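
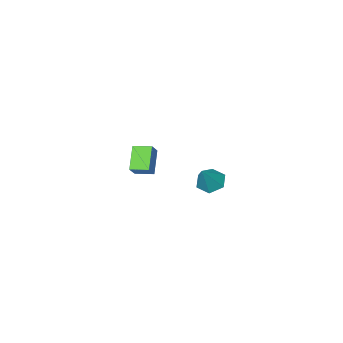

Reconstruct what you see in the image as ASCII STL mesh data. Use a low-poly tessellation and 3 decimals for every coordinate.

solid 
facet normal -0.581 -0.370 -0.725
outer loop
vertex 0.121 -4.132 -1.061
vertex -0.562 -3.319 -0.928
vertex 0.924 -3.282 -2.138
endloop
endfacet
facet normal 0.638 -0.760 -0.124
outer loop
vertex 1.522 -2.901 -1.392
vertex 0.121 -4.132 -1.061
vertex 0.924 -3.282 -2.138
endloop
endfacet
facet normal -0.581 -0.370 -0.725
outer loop
vertex 0.924 -3.282 -2.138
vertex -0.562 -3.319 -0.928
vertex 0.241 -2.469 -2.006
endloop
endfacet
facet normal 0.505 0.534 -0.678
outer loop
vertex 0.241 -2.469 -2.006
vertex 1.522 -2.901 -1.392
vertex 0.924 -3.282 -2.138
endloop
endfacet
facet normal -0.505 -0.535 0.678
outer loop
vertex 0.121 -4.132 -1.061
vertex 0.036 -2.938 -0.182
vertex -0.562 -3.319 -0.928
endloop
endfacet
facet normal 0.638 -0.760 -0.124
outer loop
vertex 0.719 -3.751 -0.314
vertex 0.121 -4.132 -1.061
vertex 1.522 -2.901 -1.392
endloop
endfacet
facet normal -0.505 -0.535 0.677
outer loop
vertex 0.719 -3.751 -0.314
vertex 0.036 -2.938 -0.182
vertex 0.121 -4.132 -1.061
endloop
endfacet
facet normal -0.638 0.760 0.124
outer loop
vertex -0.562 -3.319 -0.928
vertex 0.036 -2.938 -0.182
vertex 0.241 -2.469 -2.006
endloop
endfacet
facet normal 0.505 0.535 -0.677
outer loop
vertex 0.839 -2.088 -1.259
vertex 1.522 -2.901 -1.392
vertex 0.241 -2.469 -2.006
endloop
endfacet
facet normal -0.638 0.760 0.124
outer loop
vertex 0.241 -2.469 -2.006
vertex 0.036 -2.938 -0.182
vertex 0.839 -2.088 -1.259
endloop
endfacet
facet normal 0.581 0.370 0.725
outer loop
vertex 0.839 -2.088 -1.259
vertex 0.719 -3.751 -0.314
vertex 1.522 -2.901 -1.392
endloop
endfacet
facet normal 0.581 0.370 0.725
outer loop
vertex 0.036 -2.938 -0.182
vertex 0.719 -3.751 -0.314
vertex 0.839 -2.088 -1.259
endloop
endfacet
facet normal -0.540 -0.246 -0.805
outer loop
vertex 1.602 4.093 0.616
vertex 1.146 3.617 1.068
vertex 0.945 4.385 0.968
endloop
endfacet
facet normal 0.388 0.921 -0.040
outer loop
vertex 1.602 4.093 0.616
vertex 0.945 4.385 0.968
vertex 1.994 4.003 2.332
endloop
endfacet
facet normal -0.540 -0.246 -0.805
outer loop
vertex 0.945 4.385 0.968
vertex 1.146 3.617 1.068
vertex 0.489 3.908 1.42
endloop
endfacet
facet normal -0.348 0.798 0.491
outer loop
vertex 0.945 4.385 0.968
vertex 0.489 3.908 1.42
vertex 1.994 4.003 2.332
endloop
endfacet
facet normal -0.540 -0.247 -0.805
outer loop
vertex 0.489 3.908 1.42
vertex 1.146 3.617 1.068
vertex 0.689 3.14 1.521
endloop
endfacet
facet normal -0.517 -0.022 0.856
outer loop
vertex 0.489 3.908 1.42
vertex 0.689 3.14 1.521
vertex 1.994 4.003 2.332
endloop
endfacet
facet normal -0.540 -0.247 -0.805
outer loop
vertex 0.689 3.14 1.521
vertex 1.146 3.617 1.068
vertex 1.346 2.849 1.169
endloop
endfacet
facet normal 0.049 -0.723 0.690
outer loop
vertex 0.689 3.14 1.521
vertex 1.346 2.849 1.169
vertex 1.994 4.003 2.332
endloop
endfacet
facet normal -0.541 -0.247 -0.804
outer loop
vertex 1.346 2.849 1.169
vertex 1.146 3.617 1.068
vertex 1.802 3.325 0.716
endloop
endfacet
facet normal 0.784 -0.600 0.159
outer loop
vertex 1.346 2.849 1.169
vertex 1.802 3.325 0.716
vertex 1.994 4.003 2.332
endloop
endfacet
facet normal -0.541 -0.246 -0.804
outer loop
vertex 1.802 3.325 0.716
vertex 1.146 3.617 1.068
vertex 1.602 4.093 0.616
endloop
endfacet
facet normal 0.953 0.221 -0.206
outer loop
vertex 1.802 3.325 0.716
vertex 1.602 4.093 0.616
vertex 1.994 4.003 2.332
endloop
endfacet

endsolid


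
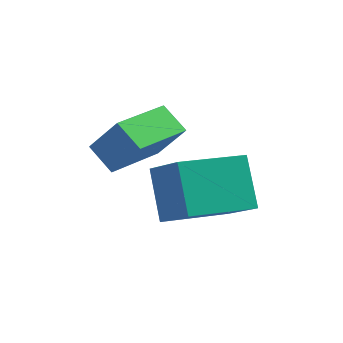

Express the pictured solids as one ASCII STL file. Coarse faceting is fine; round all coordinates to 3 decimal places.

solid 
facet normal -0.806 -0.537 0.246
outer loop
vertex -0.417 -2.835 2.118
vertex -1.22 -2.084 1.128
vertex -0.025 -3.96 0.947
endloop
endfacet
facet normal 0.543 -0.507 0.669
outer loop
vertex 1.66 -2.836 0.432
vertex -0.417 -2.835 2.118
vertex -0.025 -3.96 0.947
endloop
endfacet
facet normal -0.807 -0.538 0.246
outer loop
vertex -0.025 -3.96 0.947
vertex -1.22 -2.084 1.128
vertex -0.828 -3.208 -0.043
endloop
endfacet
facet normal 0.235 -0.673 -0.701
outer loop
vertex -0.828 -3.208 -0.043
vertex 1.66 -2.836 0.432
vertex -0.025 -3.96 0.947
endloop
endfacet
facet normal -0.235 0.673 0.701
outer loop
vertex -0.417 -2.835 2.118
vertex 0.465 -0.96 0.613
vertex -1.22 -2.084 1.128
endloop
endfacet
facet normal 0.543 -0.508 0.669
outer loop
vertex 1.268 -1.712 1.603
vertex -0.417 -2.835 2.118
vertex 1.66 -2.836 0.432
endloop
endfacet
facet normal -0.234 0.673 0.701
outer loop
vertex 1.268 -1.712 1.603
vertex 0.465 -0.96 0.613
vertex -0.417 -2.835 2.118
endloop
endfacet
facet normal -0.543 0.508 -0.669
outer loop
vertex -1.22 -2.084 1.128
vertex 0.465 -0.96 0.613
vertex -0.828 -3.208 -0.043
endloop
endfacet
facet normal 0.235 -0.673 -0.701
outer loop
vertex 0.857 -2.085 -0.558
vertex 1.66 -2.836 0.432
vertex -0.828 -3.208 -0.043
endloop
endfacet
facet normal -0.543 0.507 -0.669
outer loop
vertex -0.828 -3.208 -0.043
vertex 0.465 -0.96 0.613
vertex 0.857 -2.085 -0.558
endloop
endfacet
facet normal 0.806 0.538 -0.246
outer loop
vertex 0.857 -2.085 -0.558
vertex 1.268 -1.712 1.603
vertex 1.66 -2.836 0.432
endloop
endfacet
facet normal 0.807 0.537 -0.246
outer loop
vertex 0.465 -0.96 0.613
vertex 1.268 -1.712 1.603
vertex 0.857 -2.085 -0.558
endloop
endfacet
facet normal -0.507 -0.821 0.261
outer loop
vertex -1.903 -3.091 3.745
vertex -2.645 -2.978 2.659
vertex -1.263 -3.644 3.25
endloop
endfacet
facet normal 0.562 -0.085 0.822
outer loop
vertex -0.275 -2.042 2.741
vertex -1.903 -3.091 3.745
vertex -1.263 -3.644 3.25
endloop
endfacet
facet normal -0.507 -0.821 0.261
outer loop
vertex -1.263 -3.644 3.25
vertex -2.645 -2.978 2.659
vertex -2.005 -3.531 2.164
endloop
endfacet
facet normal 0.654 -0.564 -0.505
outer loop
vertex -2.005 -3.531 2.164
vertex -0.275 -2.042 2.741
vertex -1.263 -3.644 3.25
endloop
endfacet
facet normal -0.654 0.564 0.505
outer loop
vertex -1.903 -3.091 3.745
vertex -1.657 -1.376 2.15
vertex -2.645 -2.978 2.659
endloop
endfacet
facet normal 0.562 -0.085 0.822
outer loop
vertex -0.915 -1.489 3.236
vertex -1.903 -3.091 3.745
vertex -0.275 -2.042 2.741
endloop
endfacet
facet normal -0.654 0.564 0.505
outer loop
vertex -0.915 -1.489 3.236
vertex -1.657 -1.376 2.15
vertex -1.903 -3.091 3.745
endloop
endfacet
facet normal -0.562 0.085 -0.822
outer loop
vertex -2.645 -2.978 2.659
vertex -1.657 -1.376 2.15
vertex -2.005 -3.531 2.164
endloop
endfacet
facet normal 0.654 -0.564 -0.505
outer loop
vertex -1.017 -1.929 1.655
vertex -0.275 -2.042 2.741
vertex -2.005 -3.531 2.164
endloop
endfacet
facet normal -0.562 0.085 -0.822
outer loop
vertex -2.005 -3.531 2.164
vertex -1.657 -1.376 2.15
vertex -1.017 -1.929 1.655
endloop
endfacet
facet normal 0.507 0.821 -0.261
outer loop
vertex -1.017 -1.929 1.655
vertex -0.915 -1.489 3.236
vertex -0.275 -2.042 2.741
endloop
endfacet
facet normal 0.507 0.821 -0.261
outer loop
vertex -1.657 -1.376 2.15
vertex -0.915 -1.489 3.236
vertex -1.017 -1.929 1.655
endloop
endfacet

endsolid


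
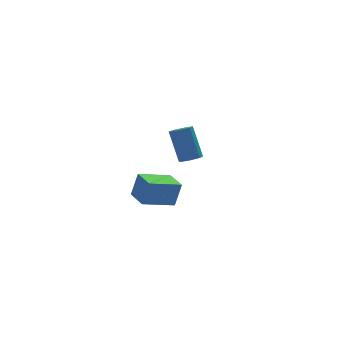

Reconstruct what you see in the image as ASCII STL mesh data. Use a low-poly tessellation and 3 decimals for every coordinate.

solid 
facet normal -0.946 0.058 0.319
outer loop
vertex -3.059 1.408 -2.249
vertex -3.013 2.911 -2.384
vertex -3.565 1.29 -3.73
endloop
endfacet
facet normal -0.031 -0.995 0.090
outer loop
vertex -1.587 1.169 -4.396
vertex -3.059 1.408 -2.249
vertex -3.565 1.29 -3.73
endloop
endfacet
facet normal -0.946 0.058 0.318
outer loop
vertex -3.565 1.29 -3.73
vertex -3.013 2.911 -2.384
vertex -3.519 2.793 -3.866
endloop
endfacet
facet normal -0.322 -0.076 -0.944
outer loop
vertex -3.519 2.793 -3.866
vertex -1.587 1.169 -4.396
vertex -3.565 1.29 -3.73
endloop
endfacet
facet normal 0.322 0.075 0.944
outer loop
vertex -3.059 1.408 -2.249
vertex -1.035 2.79 -3.05
vertex -3.013 2.911 -2.384
endloop
endfacet
facet normal -0.031 -0.995 0.090
outer loop
vertex -1.081 1.287 -2.914
vertex -3.059 1.408 -2.249
vertex -1.587 1.169 -4.396
endloop
endfacet
facet normal 0.322 0.076 0.944
outer loop
vertex -1.081 1.287 -2.914
vertex -1.035 2.79 -3.05
vertex -3.059 1.408 -2.249
endloop
endfacet
facet normal 0.031 0.995 -0.090
outer loop
vertex -3.013 2.911 -2.384
vertex -1.035 2.79 -3.05
vertex -3.519 2.793 -3.866
endloop
endfacet
facet normal -0.322 -0.075 -0.944
outer loop
vertex -1.541 2.672 -4.531
vertex -1.587 1.169 -4.396
vertex -3.519 2.793 -3.866
endloop
endfacet
facet normal 0.031 0.995 -0.090
outer loop
vertex -3.519 2.793 -3.866
vertex -1.035 2.79 -3.05
vertex -1.541 2.672 -4.531
endloop
endfacet
facet normal 0.946 -0.058 -0.318
outer loop
vertex -1.541 2.672 -4.531
vertex -1.081 1.287 -2.914
vertex -1.587 1.169 -4.396
endloop
endfacet
facet normal 0.946 -0.058 -0.319
outer loop
vertex -1.035 2.79 -3.05
vertex -1.081 1.287 -2.914
vertex -1.541 2.672 -4.531
endloop
endfacet
facet normal 0.021 -0.534 -0.845
outer loop
vertex -2.372 -2.935 2.327
vertex -2.907 -3.281 2.532
vertex -2.888 -2.715 2.175
endloop
endfacet
facet normal 0.460 0.757 -0.465
outer loop
vertex -2.372 -2.935 2.327
vertex -2.888 -2.715 2.175
vertex -2.417 -1.852 4.044
endloop
endfacet
facet normal 0.460 0.756 -0.465
outer loop
vertex -2.417 -1.852 4.044
vertex -2.888 -2.715 2.175
vertex -2.933 -1.632 3.891
endloop
endfacet
facet normal -0.023 0.533 0.846
outer loop
vertex -2.417 -1.852 4.044
vertex -2.933 -1.632 3.891
vertex -2.953 -2.199 4.248
endloop
endfacet
facet normal 0.023 -0.534 -0.845
outer loop
vertex -2.888 -2.715 2.175
vertex -2.907 -3.281 2.532
vertex -3.418 -2.921 2.291
endloop
endfacet
facet normal -0.407 0.768 -0.495
outer loop
vertex -2.888 -2.715 2.175
vertex -3.418 -2.921 2.291
vertex -2.933 -1.632 3.891
endloop
endfacet
facet normal -0.407 0.768 -0.495
outer loop
vertex -2.933 -1.632 3.891
vertex -3.418 -2.921 2.291
vertex -3.464 -1.838 4.008
endloop
endfacet
facet normal -0.021 0.533 0.846
outer loop
vertex -2.933 -1.632 3.891
vertex -3.464 -1.838 4.008
vertex -2.953 -2.199 4.248
endloop
endfacet
facet normal 0.023 -0.534 -0.845
outer loop
vertex -3.418 -2.921 2.291
vertex -2.907 -3.281 2.532
vertex -3.564 -3.399 2.589
endloop
endfacet
facet normal -0.968 0.201 -0.152
outer loop
vertex -3.418 -2.921 2.291
vertex -3.564 -3.399 2.589
vertex -3.464 -1.838 4.008
endloop
endfacet
facet normal -0.968 0.201 -0.153
outer loop
vertex -3.464 -1.838 4.008
vertex -3.564 -3.399 2.589
vertex -3.61 -2.316 4.305
endloop
endfacet
facet normal -0.021 0.532 0.846
outer loop
vertex -3.464 -1.838 4.008
vertex -3.61 -2.316 4.305
vertex -2.953 -2.199 4.248
endloop
endfacet
facet normal 0.022 -0.533 -0.846
outer loop
vertex -3.564 -3.399 2.589
vertex -2.907 -3.281 2.532
vertex -3.216 -3.788 2.843
endloop
endfacet
facet normal -0.800 -0.517 0.305
outer loop
vertex -3.564 -3.399 2.589
vertex -3.216 -3.788 2.843
vertex -3.61 -2.316 4.305
endloop
endfacet
facet normal -0.800 -0.517 0.305
outer loop
vertex -3.61 -2.316 4.305
vertex -3.216 -3.788 2.843
vertex -3.261 -2.705 4.56
endloop
endfacet
facet normal -0.022 0.534 0.845
outer loop
vertex -3.61 -2.316 4.305
vertex -3.261 -2.705 4.56
vertex -2.953 -2.199 4.248
endloop
endfacet
facet normal 0.022 -0.532 -0.846
outer loop
vertex -3.216 -3.788 2.843
vertex -2.907 -3.281 2.532
vertex -2.635 -3.796 2.863
endloop
endfacet
facet normal -0.030 -0.846 0.533
outer loop
vertex -3.216 -3.788 2.843
vertex -2.635 -3.796 2.863
vertex -3.261 -2.705 4.56
endloop
endfacet
facet normal -0.030 -0.846 0.533
outer loop
vertex -3.261 -2.705 4.56
vertex -2.635 -3.796 2.863
vertex -2.68 -2.713 4.58
endloop
endfacet
facet normal -0.022 0.534 0.845
outer loop
vertex -3.261 -2.705 4.56
vertex -2.68 -2.713 4.58
vertex -2.953 -2.199 4.248
endloop
endfacet
facet normal 0.022 -0.532 -0.846
outer loop
vertex -2.635 -3.796 2.863
vertex -2.907 -3.281 2.532
vertex -2.259 -3.416 2.634
endloop
endfacet
facet normal 0.763 -0.538 0.359
outer loop
vertex -2.635 -3.796 2.863
vertex -2.259 -3.416 2.634
vertex -2.68 -2.713 4.58
endloop
endfacet
facet normal 0.763 -0.537 0.359
outer loop
vertex -2.68 -2.713 4.58
vertex -2.259 -3.416 2.634
vertex -2.304 -2.333 4.35
endloop
endfacet
facet normal -0.023 0.534 0.845
outer loop
vertex -2.68 -2.713 4.58
vertex -2.304 -2.333 4.35
vertex -2.953 -2.199 4.248
endloop
endfacet
facet normal 0.022 -0.534 -0.845
outer loop
vertex -2.259 -3.416 2.634
vertex -2.907 -3.281 2.532
vertex -2.372 -2.935 2.327
endloop
endfacet
facet normal 0.981 0.176 -0.085
outer loop
vertex -2.259 -3.416 2.634
vertex -2.372 -2.935 2.327
vertex -2.304 -2.333 4.35
endloop
endfacet
facet normal 0.981 0.176 -0.085
outer loop
vertex -2.304 -2.333 4.35
vertex -2.372 -2.935 2.327
vertex -2.417 -1.852 4.044
endloop
endfacet
facet normal -0.023 0.533 0.846
outer loop
vertex -2.304 -2.333 4.35
vertex -2.417 -1.852 4.044
vertex -2.953 -2.199 4.248
endloop
endfacet

endsolid


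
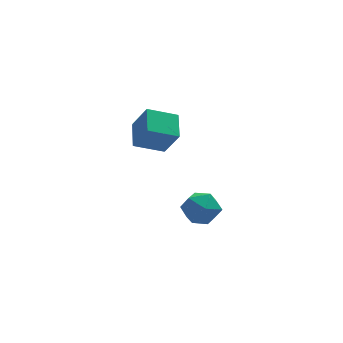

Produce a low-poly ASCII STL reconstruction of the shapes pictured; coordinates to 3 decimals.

solid 
facet normal -0.418 0.906 -0.067
outer loop
vertex -2.076 0.858 -4.453
vertex -2.871 0.522 -4.04
vertex -2.169 0.886 -3.501
endloop
endfacet
facet normal 0.291 0.957 0.000
outer loop
vertex -2.076 0.858 -4.453
vertex -2.169 0.886 -3.501
vertex -1.334 0.632 -3.894
endloop
endfacet
facet normal 0.590 0.600 -0.541
outer loop
vertex -2.076 0.858 -4.453
vertex -1.334 0.632 -3.894
vertex -1.52 0.111 -4.675
endloop
endfacet
facet normal 0.066 0.329 -0.942
outer loop
vertex -2.076 0.858 -4.453
vertex -1.52 0.111 -4.675
vertex -2.47 0.044 -4.765
endloop
endfacet
facet normal -0.556 0.518 -0.649
outer loop
vertex -2.076 0.858 -4.453
vertex -2.47 0.044 -4.765
vertex -2.871 0.522 -4.04
endloop
endfacet
facet normal 0.479 0.633 0.609
outer loop
vertex -1.334 0.632 -3.894
vertex -2.169 0.886 -3.501
vertex -1.67 0.156 -3.135
endloop
endfacet
facet normal -0.669 0.551 0.499
outer loop
vertex -2.169 0.886 -3.501
vertex -2.871 0.522 -4.04
vertex -2.62 0.089 -3.225
endloop
endfacet
facet normal -0.893 -0.077 -0.443
outer loop
vertex -2.871 0.522 -4.04
vertex -2.47 0.044 -4.765
vertex -2.806 -0.432 -4.006
endloop
endfacet
facet normal 0.114 -0.382 -0.917
outer loop
vertex -2.47 0.044 -4.765
vertex -1.52 0.111 -4.675
vertex -1.971 -0.686 -4.399
endloop
endfacet
facet normal 0.962 0.056 -0.267
outer loop
vertex -1.52 0.111 -4.675
vertex -1.334 0.632 -3.894
vertex -1.269 -0.322 -3.86
endloop
endfacet
facet normal -0.066 -0.329 0.942
outer loop
vertex -2.064 -0.658 -3.447
vertex -1.67 0.156 -3.135
vertex -2.62 0.089 -3.225
endloop
endfacet
facet normal -0.590 -0.600 0.541
outer loop
vertex -2.064 -0.658 -3.447
vertex -2.62 0.089 -3.225
vertex -2.806 -0.432 -4.006
endloop
endfacet
facet normal -0.291 -0.957 -0.000
outer loop
vertex -2.064 -0.658 -3.447
vertex -2.806 -0.432 -4.006
vertex -1.971 -0.686 -4.399
endloop
endfacet
facet normal 0.418 -0.906 0.067
outer loop
vertex -2.064 -0.658 -3.447
vertex -1.971 -0.686 -4.399
vertex -1.269 -0.322 -3.86
endloop
endfacet
facet normal 0.556 -0.518 0.649
outer loop
vertex -2.064 -0.658 -3.447
vertex -1.269 -0.322 -3.86
vertex -1.67 0.156 -3.135
endloop
endfacet
facet normal -0.114 0.382 0.917
outer loop
vertex -2.62 0.089 -3.225
vertex -1.67 0.156 -3.135
vertex -2.169 0.886 -3.501
endloop
endfacet
facet normal -0.962 -0.056 0.267
outer loop
vertex -2.806 -0.432 -4.006
vertex -2.62 0.089 -3.225
vertex -2.871 0.522 -4.04
endloop
endfacet
facet normal -0.479 -0.633 -0.609
outer loop
vertex -1.971 -0.686 -4.399
vertex -2.806 -0.432 -4.006
vertex -2.47 0.044 -4.765
endloop
endfacet
facet normal 0.669 -0.551 -0.499
outer loop
vertex -1.269 -0.322 -3.86
vertex -1.971 -0.686 -4.399
vertex -1.52 0.111 -4.675
endloop
endfacet
facet normal 0.893 0.077 0.443
outer loop
vertex -1.67 0.156 -3.135
vertex -1.269 -0.322 -3.86
vertex -1.334 0.632 -3.894
endloop
endfacet
facet normal -0.342 0.413 -0.844
outer loop
vertex -4.748 1.171 0.905
vertex -3.442 1.17 0.375
vertex -4.954 -0.031 0.401
endloop
endfacet
facet normal -0.927 0.001 0.376
outer loop
vertex -4.458 -0.63 1.625
vertex -4.748 1.171 0.905
vertex -4.954 -0.031 0.401
endloop
endfacet
facet normal -0.342 0.413 -0.844
outer loop
vertex -4.954 -0.031 0.401
vertex -3.442 1.17 0.375
vertex -3.648 -0.032 -0.129
endloop
endfacet
facet normal -0.156 -0.911 -0.382
outer loop
vertex -3.648 -0.032 -0.129
vertex -4.458 -0.63 1.625
vertex -4.954 -0.031 0.401
endloop
endfacet
facet normal 0.156 0.911 0.382
outer loop
vertex -4.748 1.171 0.905
vertex -2.946 0.571 1.599
vertex -3.442 1.17 0.375
endloop
endfacet
facet normal -0.927 0.001 0.376
outer loop
vertex -4.252 0.572 2.129
vertex -4.748 1.171 0.905
vertex -4.458 -0.63 1.625
endloop
endfacet
facet normal 0.156 0.911 0.382
outer loop
vertex -4.252 0.572 2.129
vertex -2.946 0.571 1.599
vertex -4.748 1.171 0.905
endloop
endfacet
facet normal 0.927 -0.001 -0.376
outer loop
vertex -3.442 1.17 0.375
vertex -2.946 0.571 1.599
vertex -3.648 -0.032 -0.129
endloop
endfacet
facet normal -0.156 -0.911 -0.382
outer loop
vertex -3.152 -0.631 1.095
vertex -4.458 -0.63 1.625
vertex -3.648 -0.032 -0.129
endloop
endfacet
facet normal 0.927 -0.001 -0.376
outer loop
vertex -3.648 -0.032 -0.129
vertex -2.946 0.571 1.599
vertex -3.152 -0.631 1.095
endloop
endfacet
facet normal 0.342 -0.413 0.844
outer loop
vertex -3.152 -0.631 1.095
vertex -4.252 0.572 2.129
vertex -4.458 -0.63 1.625
endloop
endfacet
facet normal 0.342 -0.413 0.844
outer loop
vertex -2.946 0.571 1.599
vertex -4.252 0.572 2.129
vertex -3.152 -0.631 1.095
endloop
endfacet

endsolid


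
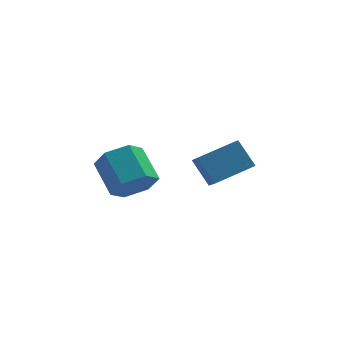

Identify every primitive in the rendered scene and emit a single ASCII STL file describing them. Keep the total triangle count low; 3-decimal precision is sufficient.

solid 
facet normal -0.914 -0.275 -0.298
outer loop
vertex 2.601 1.525 0.709
vertex 2.542 2.638 -0.138
vertex 3.194 0.73 -0.376
endloop
endfacet
facet normal 0.043 -0.795 0.606
outer loop
vertex 4.958 1.262 0.198
vertex 2.601 1.525 0.709
vertex 3.194 0.73 -0.376
endloop
endfacet
facet normal -0.914 -0.275 -0.297
outer loop
vertex 3.194 0.73 -0.376
vertex 2.542 2.638 -0.138
vertex 3.134 1.843 -1.223
endloop
endfacet
facet normal 0.403 -0.540 -0.739
outer loop
vertex 3.134 1.843 -1.223
vertex 4.958 1.262 0.198
vertex 3.194 0.73 -0.376
endloop
endfacet
facet normal -0.403 0.541 0.738
outer loop
vertex 2.601 1.525 0.709
vertex 4.306 3.17 0.436
vertex 2.542 2.638 -0.138
endloop
endfacet
facet normal 0.043 -0.795 0.606
outer loop
vertex 4.366 2.057 1.283
vertex 2.601 1.525 0.709
vertex 4.958 1.262 0.198
endloop
endfacet
facet normal -0.403 0.540 0.739
outer loop
vertex 4.366 2.057 1.283
vertex 4.306 3.17 0.436
vertex 2.601 1.525 0.709
endloop
endfacet
facet normal -0.043 0.795 -0.606
outer loop
vertex 2.542 2.638 -0.138
vertex 4.306 3.17 0.436
vertex 3.134 1.843 -1.223
endloop
endfacet
facet normal 0.403 -0.541 -0.738
outer loop
vertex 4.899 2.375 -0.649
vertex 4.958 1.262 0.198
vertex 3.134 1.843 -1.223
endloop
endfacet
facet normal -0.043 0.795 -0.606
outer loop
vertex 3.134 1.843 -1.223
vertex 4.306 3.17 0.436
vertex 4.899 2.375 -0.649
endloop
endfacet
facet normal 0.914 0.275 0.297
outer loop
vertex 4.899 2.375 -0.649
vertex 4.366 2.057 1.283
vertex 4.958 1.262 0.198
endloop
endfacet
facet normal 0.914 0.276 0.298
outer loop
vertex 4.306 3.17 0.436
vertex 4.366 2.057 1.283
vertex 4.899 2.375 -0.649
endloop
endfacet
facet normal 0.281 -0.808 -0.518
outer loop
vertex 0.288 -0.81 0.573
vertex -0.303 -1.401 1.174
vertex -0.693 -0.987 0.316
endloop
endfacet
facet normal 0.113 0.563 -0.818
outer loop
vertex 0.288 -0.81 0.573
vertex -0.693 -0.987 0.316
vertex -0.206 0.612 1.484
endloop
endfacet
facet normal 0.113 0.563 -0.818
outer loop
vertex -0.206 0.612 1.484
vertex -0.693 -0.987 0.316
vertex -1.187 0.435 1.227
endloop
endfacet
facet normal -0.281 0.808 0.517
outer loop
vertex -0.206 0.612 1.484
vertex -1.187 0.435 1.227
vertex -0.797 0.021 2.086
endloop
endfacet
facet normal 0.281 -0.808 -0.518
outer loop
vertex -0.693 -0.987 0.316
vertex -0.303 -1.401 1.174
vertex -1.285 -1.578 0.918
endloop
endfacet
facet normal -0.769 0.133 -0.625
outer loop
vertex -0.693 -0.987 0.316
vertex -1.285 -1.578 0.918
vertex -1.187 0.435 1.227
endloop
endfacet
facet normal -0.769 0.133 -0.625
outer loop
vertex -1.187 0.435 1.227
vertex -1.285 -1.578 0.918
vertex -1.779 -0.155 1.829
endloop
endfacet
facet normal -0.280 0.809 0.517
outer loop
vertex -1.187 0.435 1.227
vertex -1.779 -0.155 1.829
vertex -0.797 0.021 2.086
endloop
endfacet
facet normal 0.281 -0.808 -0.518
outer loop
vertex -1.285 -1.578 0.918
vertex -0.303 -1.401 1.174
vertex -0.894 -1.992 1.776
endloop
endfacet
facet normal -0.882 -0.430 0.194
outer loop
vertex -1.285 -1.578 0.918
vertex -0.894 -1.992 1.776
vertex -1.779 -0.155 1.829
endloop
endfacet
facet normal -0.882 -0.430 0.194
outer loop
vertex -1.779 -0.155 1.829
vertex -0.894 -1.992 1.776
vertex -1.388 -0.57 2.687
endloop
endfacet
facet normal -0.280 0.808 0.519
outer loop
vertex -1.779 -0.155 1.829
vertex -1.388 -0.57 2.687
vertex -0.797 0.021 2.086
endloop
endfacet
facet normal 0.281 -0.808 -0.517
outer loop
vertex -0.894 -1.992 1.776
vertex -0.303 -1.401 1.174
vertex 0.087 -1.815 2.033
endloop
endfacet
facet normal -0.113 -0.563 0.818
outer loop
vertex -0.894 -1.992 1.776
vertex 0.087 -1.815 2.033
vertex -1.388 -0.57 2.687
endloop
endfacet
facet normal -0.113 -0.563 0.818
outer loop
vertex -1.388 -0.57 2.687
vertex 0.087 -1.815 2.033
vertex -0.407 -0.393 2.944
endloop
endfacet
facet normal -0.281 0.808 0.518
outer loop
vertex -1.388 -0.57 2.687
vertex -0.407 -0.393 2.944
vertex -0.797 0.021 2.086
endloop
endfacet
facet normal 0.280 -0.809 -0.517
outer loop
vertex 0.087 -1.815 2.033
vertex -0.303 -1.401 1.174
vertex 0.679 -1.225 1.431
endloop
endfacet
facet normal 0.769 -0.133 0.625
outer loop
vertex 0.087 -1.815 2.033
vertex 0.679 -1.225 1.431
vertex -0.407 -0.393 2.944
endloop
endfacet
facet normal 0.769 -0.133 0.625
outer loop
vertex -0.407 -0.393 2.944
vertex 0.679 -1.225 1.431
vertex 0.185 0.198 2.342
endloop
endfacet
facet normal -0.281 0.808 0.518
outer loop
vertex -0.407 -0.393 2.944
vertex 0.185 0.198 2.342
vertex -0.797 0.021 2.086
endloop
endfacet
facet normal 0.280 -0.808 -0.519
outer loop
vertex 0.679 -1.225 1.431
vertex -0.303 -1.401 1.174
vertex 0.288 -0.81 0.573
endloop
endfacet
facet normal 0.882 0.430 -0.194
outer loop
vertex 0.679 -1.225 1.431
vertex 0.288 -0.81 0.573
vertex 0.185 0.198 2.342
endloop
endfacet
facet normal 0.881 0.431 -0.194
outer loop
vertex 0.185 0.198 2.342
vertex 0.288 -0.81 0.573
vertex -0.206 0.612 1.484
endloop
endfacet
facet normal -0.281 0.808 0.518
outer loop
vertex 0.185 0.198 2.342
vertex -0.206 0.612 1.484
vertex -0.797 0.021 2.086
endloop
endfacet

endsolid


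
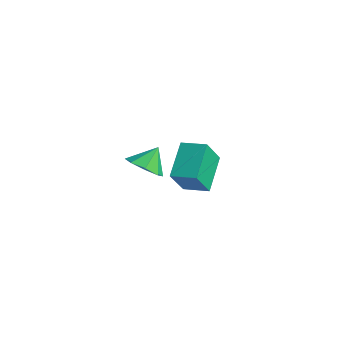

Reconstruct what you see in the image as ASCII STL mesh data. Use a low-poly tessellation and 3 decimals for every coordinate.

solid 
facet normal -0.859 -0.481 -0.176
outer loop
vertex -0.724 -0.694 -0.352
vertex -1.641 0.587 0.617
vertex -0.932 0.165 -1.685
endloop
endfacet
facet normal 0.496 -0.693 -0.524
outer loop
vertex 0.081 0.733 -1.477
vertex -0.724 -0.694 -0.352
vertex -0.932 0.165 -1.685
endloop
endfacet
facet normal -0.859 -0.481 -0.176
outer loop
vertex -0.932 0.165 -1.685
vertex -1.641 0.587 0.617
vertex -1.849 1.446 -0.716
endloop
endfacet
facet normal -0.130 0.537 -0.833
outer loop
vertex -1.849 1.446 -0.716
vertex 0.081 0.733 -1.477
vertex -0.932 0.165 -1.685
endloop
endfacet
facet normal 0.130 -0.537 0.833
outer loop
vertex -0.724 -0.694 -0.352
vertex -0.628 1.155 0.825
vertex -1.641 0.587 0.617
endloop
endfacet
facet normal 0.496 -0.693 -0.524
outer loop
vertex 0.289 -0.126 -0.144
vertex -0.724 -0.694 -0.352
vertex 0.081 0.733 -1.477
endloop
endfacet
facet normal 0.130 -0.537 0.833
outer loop
vertex 0.289 -0.126 -0.144
vertex -0.628 1.155 0.825
vertex -0.724 -0.694 -0.352
endloop
endfacet
facet normal -0.496 0.693 0.524
outer loop
vertex -1.641 0.587 0.617
vertex -0.628 1.155 0.825
vertex -1.849 1.446 -0.716
endloop
endfacet
facet normal -0.130 0.537 -0.833
outer loop
vertex -0.836 2.014 -0.508
vertex 0.081 0.733 -1.477
vertex -1.849 1.446 -0.716
endloop
endfacet
facet normal -0.496 0.693 0.524
outer loop
vertex -1.849 1.446 -0.716
vertex -0.628 1.155 0.825
vertex -0.836 2.014 -0.508
endloop
endfacet
facet normal 0.859 0.481 0.176
outer loop
vertex -0.836 2.014 -0.508
vertex 0.289 -0.126 -0.144
vertex 0.081 0.733 -1.477
endloop
endfacet
facet normal 0.859 0.481 0.176
outer loop
vertex -0.628 1.155 0.825
vertex 0.289 -0.126 -0.144
vertex -0.836 2.014 -0.508
endloop
endfacet
facet normal 0.048 -0.668 -0.742
outer loop
vertex 2.537 -3.546 2.87
vertex 1.956 -4.005 3.246
vertex 1.948 -3.388 2.69
endloop
endfacet
facet normal 0.278 0.958 -0.070
outer loop
vertex 2.537 -3.546 2.87
vertex 1.948 -3.388 2.69
vertex 1.904 -3.275 4.054
endloop
endfacet
facet normal 0.049 -0.668 -0.742
outer loop
vertex 1.948 -3.388 2.69
vertex 1.956 -4.005 3.246
vertex 1.365 -3.592 2.835
endloop
endfacet
facet normal -0.349 0.933 -0.089
outer loop
vertex 1.948 -3.388 2.69
vertex 1.365 -3.592 2.835
vertex 1.904 -3.275 4.054
endloop
endfacet
facet normal 0.048 -0.669 -0.742
outer loop
vertex 1.365 -3.592 2.835
vertex 1.956 -4.005 3.246
vertex 1.127 -4.037 3.221
endloop
endfacet
facet normal -0.785 0.588 0.194
outer loop
vertex 1.365 -3.592 2.835
vertex 1.127 -4.037 3.221
vertex 1.904 -3.275 4.054
endloop
endfacet
facet normal 0.048 -0.670 -0.741
outer loop
vertex 1.127 -4.037 3.221
vertex 1.956 -4.005 3.246
vertex 1.376 -4.463 3.622
endloop
endfacet
facet normal -0.779 0.123 0.614
outer loop
vertex 1.127 -4.037 3.221
vertex 1.376 -4.463 3.622
vertex 1.904 -3.275 4.054
endloop
endfacet
facet normal 0.047 -0.669 -0.742
outer loop
vertex 1.376 -4.463 3.622
vertex 1.956 -4.005 3.246
vertex 1.964 -4.621 3.802
endloop
endfacet
facet normal -0.333 -0.188 0.924
outer loop
vertex 1.376 -4.463 3.622
vertex 1.964 -4.621 3.802
vertex 1.904 -3.275 4.054
endloop
endfacet
facet normal 0.048 -0.669 -0.742
outer loop
vertex 1.964 -4.621 3.802
vertex 1.956 -4.005 3.246
vertex 2.548 -4.417 3.656
endloop
endfacet
facet normal 0.293 -0.163 0.942
outer loop
vertex 1.964 -4.621 3.802
vertex 2.548 -4.417 3.656
vertex 1.904 -3.275 4.054
endloop
endfacet
facet normal 0.048 -0.669 -0.742
outer loop
vertex 2.548 -4.417 3.656
vertex 1.956 -4.005 3.246
vertex 2.785 -3.972 3.27
endloop
endfacet
facet normal 0.730 0.182 0.658
outer loop
vertex 2.548 -4.417 3.656
vertex 2.785 -3.972 3.27
vertex 1.904 -3.275 4.054
endloop
endfacet
facet normal 0.048 -0.669 -0.742
outer loop
vertex 2.785 -3.972 3.27
vertex 1.956 -4.005 3.246
vertex 2.537 -3.546 2.87
endloop
endfacet
facet normal 0.724 0.646 0.239
outer loop
vertex 2.785 -3.972 3.27
vertex 2.537 -3.546 2.87
vertex 1.904 -3.275 4.054
endloop
endfacet

endsolid


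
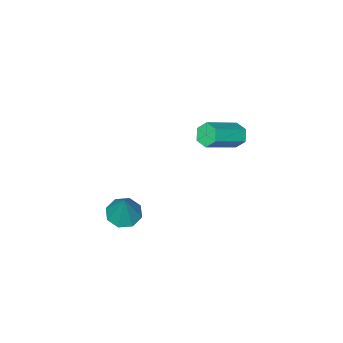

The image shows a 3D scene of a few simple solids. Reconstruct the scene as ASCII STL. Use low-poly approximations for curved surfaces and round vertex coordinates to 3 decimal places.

solid 
facet normal -0.861 0.070 -0.504
outer loop
vertex -2.488 0.709 -2.183
vertex -2.758 1.051 -1.674
vertex -2.443 1.377 -2.167
endloop
endfacet
facet normal 0.505 -0.013 -0.863
outer loop
vertex -2.488 0.709 -2.183
vertex -2.443 1.377 -2.167
vertex -0.732 0.566 -1.154
endloop
endfacet
facet normal 0.504 -0.015 -0.863
outer loop
vertex -0.732 0.566 -1.154
vertex -2.443 1.377 -2.167
vertex -0.687 1.235 -1.139
endloop
endfacet
facet normal 0.861 -0.069 0.504
outer loop
vertex -0.732 0.566 -1.154
vertex -0.687 1.235 -1.139
vertex -1.002 0.909 -0.646
endloop
endfacet
facet normal -0.861 0.069 -0.504
outer loop
vertex -2.443 1.377 -2.167
vertex -2.758 1.051 -1.674
vertex -2.713 1.72 -1.659
endloop
endfacet
facet normal 0.311 0.856 -0.413
outer loop
vertex -2.443 1.377 -2.167
vertex -2.713 1.72 -1.659
vertex -0.687 1.235 -1.139
endloop
endfacet
facet normal 0.311 0.857 -0.411
outer loop
vertex -0.687 1.235 -1.139
vertex -2.713 1.72 -1.659
vertex -0.957 1.577 -0.63
endloop
endfacet
facet normal 0.861 -0.070 0.504
outer loop
vertex -0.687 1.235 -1.139
vertex -0.957 1.577 -0.63
vertex -1.002 0.909 -0.646
endloop
endfacet
facet normal -0.861 0.069 -0.504
outer loop
vertex -2.713 1.72 -1.659
vertex -2.758 1.051 -1.674
vertex -3.028 1.394 -1.166
endloop
endfacet
facet normal -0.194 0.871 0.452
outer loop
vertex -2.713 1.72 -1.659
vertex -3.028 1.394 -1.166
vertex -0.957 1.577 -0.63
endloop
endfacet
facet normal -0.194 0.871 0.452
outer loop
vertex -0.957 1.577 -0.63
vertex -3.028 1.394 -1.166
vertex -1.272 1.251 -0.137
endloop
endfacet
facet normal 0.861 -0.070 0.504
outer loop
vertex -0.957 1.577 -0.63
vertex -1.272 1.251 -0.137
vertex -1.002 0.909 -0.646
endloop
endfacet
facet normal -0.861 0.069 -0.504
outer loop
vertex -3.028 1.394 -1.166
vertex -2.758 1.051 -1.674
vertex -3.073 0.725 -1.181
endloop
endfacet
facet normal -0.505 0.015 0.863
outer loop
vertex -3.028 1.394 -1.166
vertex -3.073 0.725 -1.181
vertex -1.272 1.251 -0.137
endloop
endfacet
facet normal -0.504 0.013 0.863
outer loop
vertex -1.272 1.251 -0.137
vertex -3.073 0.725 -1.181
vertex -1.317 0.583 -0.153
endloop
endfacet
facet normal 0.861 -0.070 0.504
outer loop
vertex -1.272 1.251 -0.137
vertex -1.317 0.583 -0.153
vertex -1.002 0.909 -0.646
endloop
endfacet
facet normal -0.861 0.070 -0.504
outer loop
vertex -3.073 0.725 -1.181
vertex -2.758 1.051 -1.674
vertex -2.803 0.383 -1.69
endloop
endfacet
facet normal -0.310 -0.857 0.411
outer loop
vertex -3.073 0.725 -1.181
vertex -2.803 0.383 -1.69
vertex -1.317 0.583 -0.153
endloop
endfacet
facet normal -0.311 -0.856 0.412
outer loop
vertex -1.317 0.583 -0.153
vertex -2.803 0.383 -1.69
vertex -1.047 0.24 -0.661
endloop
endfacet
facet normal 0.861 -0.069 0.504
outer loop
vertex -1.317 0.583 -0.153
vertex -1.047 0.24 -0.661
vertex -1.002 0.909 -0.646
endloop
endfacet
facet normal -0.861 0.070 -0.504
outer loop
vertex -2.803 0.383 -1.69
vertex -2.758 1.051 -1.674
vertex -2.488 0.709 -2.183
endloop
endfacet
facet normal 0.194 -0.871 -0.452
outer loop
vertex -2.803 0.383 -1.69
vertex -2.488 0.709 -2.183
vertex -1.047 0.24 -0.661
endloop
endfacet
facet normal 0.194 -0.871 -0.452
outer loop
vertex -1.047 0.24 -0.661
vertex -2.488 0.709 -2.183
vertex -0.732 0.566 -1.154
endloop
endfacet
facet normal 0.861 -0.069 0.504
outer loop
vertex -1.047 0.24 -0.661
vertex -0.732 0.566 -1.154
vertex -1.002 0.909 -0.646
endloop
endfacet
facet normal -0.237 -0.329 -0.914
outer loop
vertex 4.543 0.491 -3.706
vertex 3.729 0.692 -3.567
vertex 4.402 1.099 -3.888
endloop
endfacet
facet normal 0.967 0.245 0.071
outer loop
vertex 4.543 0.491 -3.706
vertex 4.402 1.099 -3.888
vertex 4.191 1.328 -1.793
endloop
endfacet
facet normal -0.237 -0.328 -0.914
outer loop
vertex 4.402 1.099 -3.888
vertex 3.729 0.692 -3.567
vertex 3.867 1.469 -3.882
endloop
endfacet
facet normal 0.568 0.822 -0.033
outer loop
vertex 4.402 1.099 -3.888
vertex 3.867 1.469 -3.882
vertex 4.191 1.328 -1.793
endloop
endfacet
facet normal -0.238 -0.328 -0.914
outer loop
vertex 3.867 1.469 -3.882
vertex 3.729 0.692 -3.567
vertex 3.251 1.383 -3.691
endloop
endfacet
facet normal -0.112 0.990 0.084
outer loop
vertex 3.867 1.469 -3.882
vertex 3.251 1.383 -3.691
vertex 4.191 1.328 -1.793
endloop
endfacet
facet normal -0.238 -0.329 -0.914
outer loop
vertex 3.251 1.383 -3.691
vertex 3.729 0.692 -3.567
vertex 2.915 0.893 -3.427
endloop
endfacet
facet normal -0.673 0.651 0.352
outer loop
vertex 3.251 1.383 -3.691
vertex 2.915 0.893 -3.427
vertex 4.191 1.328 -1.793
endloop
endfacet
facet normal -0.238 -0.328 -0.914
outer loop
vertex 2.915 0.893 -3.427
vertex 3.729 0.692 -3.567
vertex 3.056 0.284 -3.245
endloop
endfacet
facet normal -0.788 0.001 0.615
outer loop
vertex 2.915 0.893 -3.427
vertex 3.056 0.284 -3.245
vertex 4.191 1.328 -1.793
endloop
endfacet
facet normal -0.239 -0.328 -0.914
outer loop
vertex 3.056 0.284 -3.245
vertex 3.729 0.692 -3.567
vertex 3.591 -0.086 -3.252
endloop
endfacet
facet normal -0.389 -0.576 0.719
outer loop
vertex 3.056 0.284 -3.245
vertex 3.591 -0.086 -3.252
vertex 4.191 1.328 -1.793
endloop
endfacet
facet normal -0.238 -0.328 -0.914
outer loop
vertex 3.591 -0.086 -3.252
vertex 3.729 0.692 -3.567
vertex 4.207 -0.0 -3.443
endloop
endfacet
facet normal 0.290 -0.744 0.602
outer loop
vertex 3.591 -0.086 -3.252
vertex 4.207 -0.0 -3.443
vertex 4.191 1.328 -1.793
endloop
endfacet
facet normal -0.237 -0.328 -0.915
outer loop
vertex 4.207 -0.0 -3.443
vertex 3.729 0.692 -3.567
vertex 4.543 0.491 -3.706
endloop
endfacet
facet normal 0.852 -0.404 0.334
outer loop
vertex 4.207 -0.0 -3.443
vertex 4.543 0.491 -3.706
vertex 4.191 1.328 -1.793
endloop
endfacet

endsolid


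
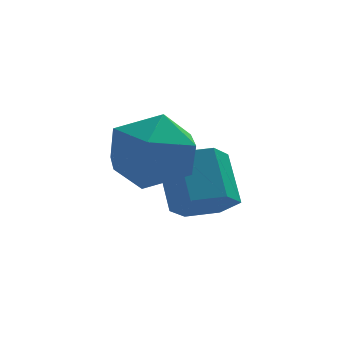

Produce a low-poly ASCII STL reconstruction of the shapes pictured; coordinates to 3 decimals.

solid 
facet normal 0.100 -0.698 -0.709
outer loop
vertex 2.151 0.311 -3.957
vertex 1.325 0.252 -4.015
vertex 1.737 0.794 -4.491
endloop
endfacet
facet normal 0.861 0.417 -0.290
outer loop
vertex 2.151 0.311 -3.957
vertex 1.737 0.794 -4.491
vertex 2.001 1.366 -2.887
endloop
endfacet
facet normal 0.861 0.417 -0.290
outer loop
vertex 2.001 1.366 -2.887
vertex 1.737 0.794 -4.491
vertex 1.587 1.849 -3.421
endloop
endfacet
facet normal -0.099 0.699 0.709
outer loop
vertex 2.001 1.366 -2.887
vertex 1.587 1.849 -3.421
vertex 1.175 1.308 -2.945
endloop
endfacet
facet normal 0.100 -0.698 -0.709
outer loop
vertex 1.737 0.794 -4.491
vertex 1.325 0.252 -4.015
vertex 0.911 0.735 -4.549
endloop
endfacet
facet normal -0.002 0.712 -0.702
outer loop
vertex 1.737 0.794 -4.491
vertex 0.911 0.735 -4.549
vertex 1.587 1.849 -3.421
endloop
endfacet
facet normal -0.002 0.712 -0.702
outer loop
vertex 1.587 1.849 -3.421
vertex 0.911 0.735 -4.549
vertex 0.761 1.79 -3.479
endloop
endfacet
facet normal -0.100 0.699 0.708
outer loop
vertex 1.587 1.849 -3.421
vertex 0.761 1.79 -3.479
vertex 1.175 1.308 -2.945
endloop
endfacet
facet normal 0.099 -0.699 -0.709
outer loop
vertex 0.911 0.735 -4.549
vertex 1.325 0.252 -4.015
vertex 0.499 0.194 -4.073
endloop
endfacet
facet normal -0.862 0.295 -0.412
outer loop
vertex 0.911 0.735 -4.549
vertex 0.499 0.194 -4.073
vertex 0.761 1.79 -3.479
endloop
endfacet
facet normal -0.862 0.295 -0.412
outer loop
vertex 0.761 1.79 -3.479
vertex 0.499 0.194 -4.073
vertex 0.349 1.249 -3.003
endloop
endfacet
facet normal -0.100 0.699 0.708
outer loop
vertex 0.761 1.79 -3.479
vertex 0.349 1.249 -3.003
vertex 1.175 1.308 -2.945
endloop
endfacet
facet normal 0.099 -0.699 -0.709
outer loop
vertex 0.499 0.194 -4.073
vertex 1.325 0.252 -4.015
vertex 0.913 -0.289 -3.539
endloop
endfacet
facet normal -0.861 -0.417 0.290
outer loop
vertex 0.499 0.194 -4.073
vertex 0.913 -0.289 -3.539
vertex 0.349 1.249 -3.003
endloop
endfacet
facet normal -0.861 -0.417 0.290
outer loop
vertex 0.349 1.249 -3.003
vertex 0.913 -0.289 -3.539
vertex 0.763 0.766 -2.469
endloop
endfacet
facet normal -0.100 0.698 0.709
outer loop
vertex 0.349 1.249 -3.003
vertex 0.763 0.766 -2.469
vertex 1.175 1.308 -2.945
endloop
endfacet
facet normal 0.100 -0.699 -0.708
outer loop
vertex 0.913 -0.289 -3.539
vertex 1.325 0.252 -4.015
vertex 1.739 -0.23 -3.481
endloop
endfacet
facet normal 0.002 -0.712 0.702
outer loop
vertex 0.913 -0.289 -3.539
vertex 1.739 -0.23 -3.481
vertex 0.763 0.766 -2.469
endloop
endfacet
facet normal 0.002 -0.712 0.702
outer loop
vertex 0.763 0.766 -2.469
vertex 1.739 -0.23 -3.481
vertex 1.589 0.825 -2.411
endloop
endfacet
facet normal -0.100 0.698 0.709
outer loop
vertex 0.763 0.766 -2.469
vertex 1.589 0.825 -2.411
vertex 1.175 1.308 -2.945
endloop
endfacet
facet normal 0.100 -0.699 -0.708
outer loop
vertex 1.739 -0.23 -3.481
vertex 1.325 0.252 -4.015
vertex 2.151 0.311 -3.957
endloop
endfacet
facet normal 0.862 -0.295 0.412
outer loop
vertex 1.739 -0.23 -3.481
vertex 2.151 0.311 -3.957
vertex 1.589 0.825 -2.411
endloop
endfacet
facet normal 0.862 -0.295 0.412
outer loop
vertex 1.589 0.825 -2.411
vertex 2.151 0.311 -3.957
vertex 2.001 1.366 -2.887
endloop
endfacet
facet normal -0.099 0.699 0.709
outer loop
vertex 1.589 0.825 -2.411
vertex 2.001 1.366 -2.887
vertex 1.175 1.308 -2.945
endloop
endfacet
facet normal -0.285 0.478 0.831
outer loop
vertex -0.107 0.534 -1.446
vertex -0.801 -0.362 -1.168
vertex 0.306 -0.346 -0.798
endloop
endfacet
facet normal 0.382 0.657 0.649
outer loop
vertex -0.107 0.534 -1.446
vertex 0.306 -0.346 -0.798
vertex 0.963 0.112 -1.648
endloop
endfacet
facet normal 0.365 0.931 -0.009
outer loop
vertex -0.107 0.534 -1.446
vertex 0.963 0.112 -1.648
vertex 0.262 0.378 -2.542
endloop
endfacet
facet normal -0.311 0.921 -0.236
outer loop
vertex -0.107 0.534 -1.446
vertex 0.262 0.378 -2.542
vertex -0.829 0.085 -2.245
endloop
endfacet
facet normal -0.713 0.641 0.284
outer loop
vertex -0.107 0.534 -1.446
vertex -0.829 0.085 -2.245
vertex -0.801 -0.362 -1.168
endloop
endfacet
facet normal 0.774 0.061 0.631
outer loop
vertex 0.963 0.112 -1.648
vertex 0.306 -0.346 -0.798
vertex 0.929 -1.045 -1.495
endloop
endfacet
facet normal -0.306 -0.229 0.924
outer loop
vertex 0.306 -0.346 -0.798
vertex -0.801 -0.362 -1.168
vertex -0.162 -1.338 -1.198
endloop
endfacet
facet normal -0.999 0.035 0.040
outer loop
vertex -0.801 -0.362 -1.168
vertex -0.829 0.085 -2.245
vertex -0.863 -1.072 -2.092
endloop
endfacet
facet normal -0.349 0.487 -0.801
outer loop
vertex -0.829 0.085 -2.245
vertex 0.262 0.378 -2.542
vertex -0.206 -0.614 -2.942
endloop
endfacet
facet normal 0.747 0.502 -0.436
outer loop
vertex 0.262 0.378 -2.542
vertex 0.963 0.112 -1.648
vertex 0.901 -0.598 -2.572
endloop
endfacet
facet normal 0.311 -0.921 0.236
outer loop
vertex 0.207 -1.494 -2.294
vertex 0.929 -1.045 -1.495
vertex -0.162 -1.338 -1.198
endloop
endfacet
facet normal -0.365 -0.931 0.009
outer loop
vertex 0.207 -1.494 -2.294
vertex -0.162 -1.338 -1.198
vertex -0.863 -1.072 -2.092
endloop
endfacet
facet normal -0.382 -0.657 -0.649
outer loop
vertex 0.207 -1.494 -2.294
vertex -0.863 -1.072 -2.092
vertex -0.206 -0.614 -2.942
endloop
endfacet
facet normal 0.285 -0.478 -0.831
outer loop
vertex 0.207 -1.494 -2.294
vertex -0.206 -0.614 -2.942
vertex 0.901 -0.598 -2.572
endloop
endfacet
facet normal 0.713 -0.641 -0.284
outer loop
vertex 0.207 -1.494 -2.294
vertex 0.901 -0.598 -2.572
vertex 0.929 -1.045 -1.495
endloop
endfacet
facet normal 0.349 -0.487 0.801
outer loop
vertex -0.162 -1.338 -1.198
vertex 0.929 -1.045 -1.495
vertex 0.306 -0.346 -0.798
endloop
endfacet
facet normal -0.747 -0.502 0.436
outer loop
vertex -0.863 -1.072 -2.092
vertex -0.162 -1.338 -1.198
vertex -0.801 -0.362 -1.168
endloop
endfacet
facet normal -0.774 -0.061 -0.631
outer loop
vertex -0.206 -0.614 -2.942
vertex -0.863 -1.072 -2.092
vertex -0.829 0.085 -2.245
endloop
endfacet
facet normal 0.306 0.229 -0.924
outer loop
vertex 0.901 -0.598 -2.572
vertex -0.206 -0.614 -2.942
vertex 0.262 0.378 -2.542
endloop
endfacet
facet normal 0.999 -0.035 -0.040
outer loop
vertex 0.929 -1.045 -1.495
vertex 0.901 -0.598 -2.572
vertex 0.963 0.112 -1.648
endloop
endfacet

endsolid


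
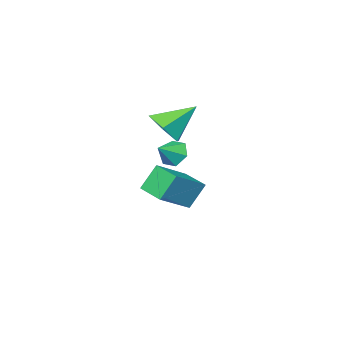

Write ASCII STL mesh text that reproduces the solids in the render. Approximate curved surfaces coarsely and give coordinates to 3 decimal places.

solid 
facet normal -0.844 -0.044 -0.535
outer loop
vertex 1.128 1.255 1.341
vertex 0.843 0.807 1.827
vertex 0.76 1.519 1.9
endloop
endfacet
facet normal 0.568 0.823 -0.015
outer loop
vertex 1.128 1.255 1.341
vertex 0.76 1.519 1.9
vertex 1.737 0.853 2.393
endloop
endfacet
facet normal -0.844 -0.044 -0.534
outer loop
vertex 0.76 1.519 1.9
vertex 0.843 0.807 1.827
vertex 0.475 1.071 2.387
endloop
endfacet
facet normal 0.117 0.696 0.709
outer loop
vertex 0.76 1.519 1.9
vertex 0.475 1.071 2.387
vertex 1.737 0.853 2.393
endloop
endfacet
facet normal -0.844 -0.043 -0.534
outer loop
vertex 0.475 1.071 2.387
vertex 0.843 0.807 1.827
vertex 0.558 0.359 2.313
endloop
endfacet
facet normal -0.023 -0.106 0.994
outer loop
vertex 0.475 1.071 2.387
vertex 0.558 0.359 2.313
vertex 1.737 0.853 2.393
endloop
endfacet
facet normal -0.844 -0.043 -0.535
outer loop
vertex 0.558 0.359 2.313
vertex 0.843 0.807 1.827
vertex 0.926 0.096 1.753
endloop
endfacet
facet normal 0.289 -0.779 0.556
outer loop
vertex 0.558 0.359 2.313
vertex 0.926 0.096 1.753
vertex 1.737 0.853 2.393
endloop
endfacet
facet normal -0.844 -0.043 -0.535
outer loop
vertex 0.926 0.096 1.753
vertex 0.843 0.807 1.827
vertex 1.211 0.544 1.267
endloop
endfacet
facet normal 0.740 -0.652 -0.167
outer loop
vertex 0.926 0.096 1.753
vertex 1.211 0.544 1.267
vertex 1.737 0.853 2.393
endloop
endfacet
facet normal -0.844 -0.043 -0.535
outer loop
vertex 1.211 0.544 1.267
vertex 0.843 0.807 1.827
vertex 1.128 1.255 1.341
endloop
endfacet
facet normal 0.879 0.150 -0.452
outer loop
vertex 1.211 0.544 1.267
vertex 1.128 1.255 1.341
vertex 1.737 0.853 2.393
endloop
endfacet
facet normal -0.514 0.129 0.848
outer loop
vertex -2.132 -3.952 -1.235
vertex -2.068 -2.525 -1.414
vertex -3.853 -4.004 -2.271
endloop
endfacet
facet normal -0.045 -0.991 0.124
outer loop
vertex -3.092 -4.195 -3.526
vertex -2.132 -3.952 -1.235
vertex -3.853 -4.004 -2.271
endloop
endfacet
facet normal -0.514 0.129 0.848
outer loop
vertex -3.853 -4.004 -2.271
vertex -2.068 -2.525 -1.414
vertex -3.789 -2.577 -2.45
endloop
endfacet
facet normal -0.857 -0.026 -0.515
outer loop
vertex -3.789 -2.577 -2.45
vertex -3.092 -4.195 -3.526
vertex -3.853 -4.004 -2.271
endloop
endfacet
facet normal 0.857 0.026 0.515
outer loop
vertex -2.132 -3.952 -1.235
vertex -1.307 -2.716 -2.669
vertex -2.068 -2.525 -1.414
endloop
endfacet
facet normal -0.045 -0.991 0.124
outer loop
vertex -1.371 -4.143 -2.49
vertex -2.132 -3.952 -1.235
vertex -3.092 -4.195 -3.526
endloop
endfacet
facet normal 0.857 0.026 0.515
outer loop
vertex -1.371 -4.143 -2.49
vertex -1.307 -2.716 -2.669
vertex -2.132 -3.952 -1.235
endloop
endfacet
facet normal 0.045 0.991 -0.124
outer loop
vertex -2.068 -2.525 -1.414
vertex -1.307 -2.716 -2.669
vertex -3.789 -2.577 -2.45
endloop
endfacet
facet normal -0.857 -0.026 -0.515
outer loop
vertex -3.028 -2.768 -3.705
vertex -3.092 -4.195 -3.526
vertex -3.789 -2.577 -2.45
endloop
endfacet
facet normal 0.045 0.991 -0.124
outer loop
vertex -3.789 -2.577 -2.45
vertex -1.307 -2.716 -2.669
vertex -3.028 -2.768 -3.705
endloop
endfacet
facet normal 0.514 -0.129 -0.848
outer loop
vertex -3.028 -2.768 -3.705
vertex -1.371 -4.143 -2.49
vertex -3.092 -4.195 -3.526
endloop
endfacet
facet normal 0.514 -0.129 -0.848
outer loop
vertex -1.307 -2.716 -2.669
vertex -1.371 -4.143 -2.49
vertex -3.028 -2.768 -3.705
endloop
endfacet
facet normal 0.702 -0.339 -0.626
outer loop
vertex 0.173 -1.635 3.044
vertex -0.434 -1.397 2.234
vertex 0.236 -0.694 2.605
endloop
endfacet
facet normal 0.322 0.383 0.866
outer loop
vertex 0.173 -1.635 3.044
vertex 0.236 -0.694 2.605
vertex -1.706 -0.783 3.366
endloop
endfacet
facet normal 0.702 -0.339 -0.626
outer loop
vertex 0.236 -0.694 2.605
vertex -0.434 -1.397 2.234
vertex -0.371 -0.456 1.795
endloop
endfacet
facet normal 0.052 0.968 0.246
outer loop
vertex 0.236 -0.694 2.605
vertex -0.371 -0.456 1.795
vertex -1.706 -0.783 3.366
endloop
endfacet
facet normal 0.702 -0.339 -0.626
outer loop
vertex -0.371 -0.456 1.795
vertex -0.434 -1.397 2.234
vertex -1.042 -1.159 1.423
endloop
endfacet
facet normal -0.583 0.737 -0.342
outer loop
vertex -0.371 -0.456 1.795
vertex -1.042 -1.159 1.423
vertex -1.706 -0.783 3.366
endloop
endfacet
facet normal 0.702 -0.339 -0.626
outer loop
vertex -1.042 -1.159 1.423
vertex -0.434 -1.397 2.234
vertex -1.105 -2.1 1.862
endloop
endfacet
facet normal -0.948 -0.080 -0.308
outer loop
vertex -1.042 -1.159 1.423
vertex -1.105 -2.1 1.862
vertex -1.706 -0.783 3.366
endloop
endfacet
facet normal 0.702 -0.339 -0.626
outer loop
vertex -1.105 -2.1 1.862
vertex -0.434 -1.397 2.234
vertex -0.498 -2.338 2.672
endloop
endfacet
facet normal -0.678 -0.666 0.312
outer loop
vertex -1.105 -2.1 1.862
vertex -0.498 -2.338 2.672
vertex -1.706 -0.783 3.366
endloop
endfacet
facet normal 0.702 -0.339 -0.626
outer loop
vertex -0.498 -2.338 2.672
vertex -0.434 -1.397 2.234
vertex 0.173 -1.635 3.044
endloop
endfacet
facet normal -0.043 -0.435 0.899
outer loop
vertex -0.498 -2.338 2.672
vertex 0.173 -1.635 3.044
vertex -1.706 -0.783 3.366
endloop
endfacet

endsolid


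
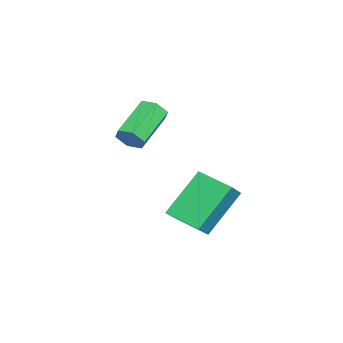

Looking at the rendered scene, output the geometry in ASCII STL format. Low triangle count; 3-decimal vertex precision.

solid 
facet normal 0.862 -0.250 -0.442
outer loop
vertex 0.566 -1.87 -1.294
vertex 0.264 -2.058 -1.777
vertex 0.447 -1.488 -1.742
endloop
endfacet
facet normal 0.467 0.730 0.498
outer loop
vertex 0.566 -1.87 -1.294
vertex 0.447 -1.488 -1.742
vertex -0.941 -1.434 -0.52
endloop
endfacet
facet normal 0.467 0.730 0.499
outer loop
vertex -0.941 -1.434 -0.52
vertex 0.447 -1.488 -1.742
vertex -1.061 -1.052 -0.967
endloop
endfacet
facet normal -0.861 0.248 0.444
outer loop
vertex -0.941 -1.434 -0.52
vertex -1.061 -1.052 -0.967
vertex -1.244 -1.622 -1.003
endloop
endfacet
facet normal 0.861 -0.249 -0.442
outer loop
vertex 0.447 -1.488 -1.742
vertex 0.264 -2.058 -1.777
vertex 0.145 -1.676 -2.224
endloop
endfacet
facet normal 0.061 0.916 -0.396
outer loop
vertex 0.447 -1.488 -1.742
vertex 0.145 -1.676 -2.224
vertex -1.061 -1.052 -0.967
endloop
endfacet
facet normal 0.062 0.916 -0.395
outer loop
vertex -1.061 -1.052 -0.967
vertex 0.145 -1.676 -2.224
vertex -1.363 -1.24 -1.45
endloop
endfacet
facet normal -0.862 0.249 0.442
outer loop
vertex -1.061 -1.052 -0.967
vertex -1.363 -1.24 -1.45
vertex -1.244 -1.622 -1.003
endloop
endfacet
facet normal 0.861 -0.250 -0.443
outer loop
vertex 0.145 -1.676 -2.224
vertex 0.264 -2.058 -1.777
vertex -0.039 -2.246 -2.26
endloop
endfacet
facet normal -0.405 0.187 -0.895
outer loop
vertex 0.145 -1.676 -2.224
vertex -0.039 -2.246 -2.26
vertex -1.363 -1.24 -1.45
endloop
endfacet
facet normal -0.406 0.187 -0.895
outer loop
vertex -1.363 -1.24 -1.45
vertex -0.039 -2.246 -2.26
vertex -1.546 -1.81 -1.486
endloop
endfacet
facet normal -0.862 0.249 0.442
outer loop
vertex -1.363 -1.24 -1.45
vertex -1.546 -1.81 -1.486
vertex -1.244 -1.622 -1.003
endloop
endfacet
facet normal 0.861 -0.248 -0.444
outer loop
vertex -0.039 -2.246 -2.26
vertex 0.264 -2.058 -1.777
vertex 0.081 -2.628 -1.813
endloop
endfacet
facet normal -0.467 -0.730 -0.499
outer loop
vertex -0.039 -2.246 -2.26
vertex 0.081 -2.628 -1.813
vertex -1.546 -1.81 -1.486
endloop
endfacet
facet normal -0.467 -0.730 -0.498
outer loop
vertex -1.546 -1.81 -1.486
vertex 0.081 -2.628 -1.813
vertex -1.427 -2.192 -1.038
endloop
endfacet
facet normal -0.862 0.250 0.442
outer loop
vertex -1.546 -1.81 -1.486
vertex -1.427 -2.192 -1.038
vertex -1.244 -1.622 -1.003
endloop
endfacet
facet normal 0.862 -0.249 -0.442
outer loop
vertex 0.081 -2.628 -1.813
vertex 0.264 -2.058 -1.777
vertex 0.383 -2.44 -1.33
endloop
endfacet
facet normal -0.062 -0.916 0.395
outer loop
vertex 0.081 -2.628 -1.813
vertex 0.383 -2.44 -1.33
vertex -1.427 -2.192 -1.038
endloop
endfacet
facet normal -0.062 -0.916 0.396
outer loop
vertex -1.427 -2.192 -1.038
vertex 0.383 -2.44 -1.33
vertex -1.125 -2.004 -0.556
endloop
endfacet
facet normal -0.861 0.249 0.442
outer loop
vertex -1.427 -2.192 -1.038
vertex -1.125 -2.004 -0.556
vertex -1.244 -1.622 -1.003
endloop
endfacet
facet normal 0.862 -0.249 -0.442
outer loop
vertex 0.383 -2.44 -1.33
vertex 0.264 -2.058 -1.777
vertex 0.566 -1.87 -1.294
endloop
endfacet
facet normal 0.405 -0.187 0.895
outer loop
vertex 0.383 -2.44 -1.33
vertex 0.566 -1.87 -1.294
vertex -1.125 -2.004 -0.556
endloop
endfacet
facet normal 0.405 -0.187 0.895
outer loop
vertex -1.125 -2.004 -0.556
vertex 0.566 -1.87 -1.294
vertex -0.941 -1.434 -0.52
endloop
endfacet
facet normal -0.861 0.250 0.443
outer loop
vertex -1.125 -2.004 -0.556
vertex -0.941 -1.434 -0.52
vertex -1.244 -1.622 -1.003
endloop
endfacet
facet normal -0.730 0.172 -0.661
outer loop
vertex 1.723 1.017 -2.456
vertex 2.276 2.26 -2.743
vertex 2.845 0.181 -3.912
endloop
endfacet
facet normal -0.399 -0.894 0.206
outer loop
vertex 3.524 0.02 -3.297
vertex 1.723 1.017 -2.456
vertex 2.845 0.181 -3.912
endloop
endfacet
facet normal -0.730 0.172 -0.662
outer loop
vertex 2.845 0.181 -3.912
vertex 2.276 2.26 -2.743
vertex 3.399 1.423 -4.199
endloop
endfacet
facet normal 0.555 -0.414 -0.721
outer loop
vertex 3.399 1.423 -4.199
vertex 3.524 0.02 -3.297
vertex 2.845 0.181 -3.912
endloop
endfacet
facet normal -0.555 0.414 0.721
outer loop
vertex 1.723 1.017 -2.456
vertex 2.955 2.099 -2.128
vertex 2.276 2.26 -2.743
endloop
endfacet
facet normal -0.398 -0.894 0.207
outer loop
vertex 2.401 0.857 -1.841
vertex 1.723 1.017 -2.456
vertex 3.524 0.02 -3.297
endloop
endfacet
facet normal -0.556 0.414 0.721
outer loop
vertex 2.401 0.857 -1.841
vertex 2.955 2.099 -2.128
vertex 1.723 1.017 -2.456
endloop
endfacet
facet normal 0.399 0.894 -0.206
outer loop
vertex 2.276 2.26 -2.743
vertex 2.955 2.099 -2.128
vertex 3.399 1.423 -4.199
endloop
endfacet
facet normal 0.556 -0.414 -0.721
outer loop
vertex 4.077 1.263 -3.584
vertex 3.524 0.02 -3.297
vertex 3.399 1.423 -4.199
endloop
endfacet
facet normal 0.398 0.894 -0.206
outer loop
vertex 3.399 1.423 -4.199
vertex 2.955 2.099 -2.128
vertex 4.077 1.263 -3.584
endloop
endfacet
facet normal 0.730 -0.172 0.662
outer loop
vertex 4.077 1.263 -3.584
vertex 2.401 0.857 -1.841
vertex 3.524 0.02 -3.297
endloop
endfacet
facet normal 0.730 -0.173 0.662
outer loop
vertex 2.955 2.099 -2.128
vertex 2.401 0.857 -1.841
vertex 4.077 1.263 -3.584
endloop
endfacet

endsolid


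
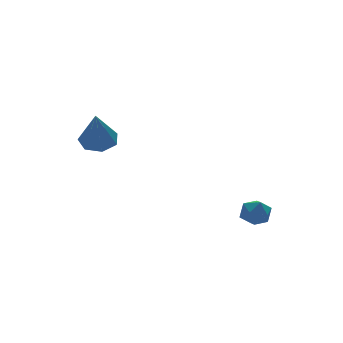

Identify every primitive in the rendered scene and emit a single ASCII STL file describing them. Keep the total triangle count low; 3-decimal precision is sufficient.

solid 
facet normal -0.723 0.679 0.128
outer loop
vertex 1.557 -1.679 -3.129
vertex 1.099 -2.15 -3.219
vertex 1.327 -2.022 -2.61
endloop
endfacet
facet normal -0.141 0.854 0.502
outer loop
vertex 1.557 -1.679 -3.129
vertex 1.327 -2.022 -2.61
vertex 1.974 -1.887 -2.658
endloop
endfacet
facet normal 0.405 0.913 0.045
outer loop
vertex 1.557 -1.679 -3.129
vertex 1.974 -1.887 -2.658
vertex 2.146 -1.932 -3.296
endloop
endfacet
facet normal 0.160 0.775 -0.611
outer loop
vertex 1.557 -1.679 -3.129
vertex 2.146 -1.932 -3.296
vertex 1.605 -2.094 -3.643
endloop
endfacet
facet normal -0.538 0.630 -0.559
outer loop
vertex 1.557 -1.679 -3.129
vertex 1.605 -2.094 -3.643
vertex 1.099 -2.15 -3.219
endloop
endfacet
facet normal 0.004 0.317 0.948
outer loop
vertex 1.974 -1.887 -2.658
vertex 1.327 -2.022 -2.61
vertex 1.775 -2.486 -2.457
endloop
endfacet
facet normal -0.938 0.033 0.344
outer loop
vertex 1.327 -2.022 -2.61
vertex 1.099 -2.15 -3.219
vertex 1.234 -2.648 -2.804
endloop
endfacet
facet normal -0.639 -0.046 -0.768
outer loop
vertex 1.099 -2.15 -3.219
vertex 1.605 -2.094 -3.643
vertex 1.406 -2.693 -3.442
endloop
endfacet
facet normal 0.489 0.191 -0.851
outer loop
vertex 1.605 -2.094 -3.643
vertex 2.146 -1.932 -3.296
vertex 2.053 -2.558 -3.49
endloop
endfacet
facet normal 0.886 0.415 0.209
outer loop
vertex 2.146 -1.932 -3.296
vertex 1.974 -1.887 -2.658
vertex 2.281 -2.43 -2.881
endloop
endfacet
facet normal -0.160 -0.775 0.611
outer loop
vertex 1.823 -2.901 -2.971
vertex 1.775 -2.486 -2.457
vertex 1.234 -2.648 -2.804
endloop
endfacet
facet normal -0.405 -0.913 -0.045
outer loop
vertex 1.823 -2.901 -2.971
vertex 1.234 -2.648 -2.804
vertex 1.406 -2.693 -3.442
endloop
endfacet
facet normal 0.141 -0.854 -0.502
outer loop
vertex 1.823 -2.901 -2.971
vertex 1.406 -2.693 -3.442
vertex 2.053 -2.558 -3.49
endloop
endfacet
facet normal 0.723 -0.679 -0.128
outer loop
vertex 1.823 -2.901 -2.971
vertex 2.053 -2.558 -3.49
vertex 2.281 -2.43 -2.881
endloop
endfacet
facet normal 0.538 -0.630 0.559
outer loop
vertex 1.823 -2.901 -2.971
vertex 2.281 -2.43 -2.881
vertex 1.775 -2.486 -2.457
endloop
endfacet
facet normal -0.489 -0.191 0.851
outer loop
vertex 1.234 -2.648 -2.804
vertex 1.775 -2.486 -2.457
vertex 1.327 -2.022 -2.61
endloop
endfacet
facet normal -0.886 -0.415 -0.209
outer loop
vertex 1.406 -2.693 -3.442
vertex 1.234 -2.648 -2.804
vertex 1.099 -2.15 -3.219
endloop
endfacet
facet normal -0.004 -0.317 -0.948
outer loop
vertex 2.053 -2.558 -3.49
vertex 1.406 -2.693 -3.442
vertex 1.605 -2.094 -3.643
endloop
endfacet
facet normal 0.938 -0.033 -0.344
outer loop
vertex 2.281 -2.43 -2.881
vertex 2.053 -2.558 -3.49
vertex 2.146 -1.932 -3.296
endloop
endfacet
facet normal 0.639 0.046 0.768
outer loop
vertex 1.775 -2.486 -2.457
vertex 2.281 -2.43 -2.881
vertex 1.974 -1.887 -2.658
endloop
endfacet
facet normal 0.269 0.449 -0.852
outer loop
vertex -2.43 0.681 0.678
vertex -3.152 0.767 0.495
vertex -2.709 1.233 0.881
endloop
endfacet
facet normal 0.710 0.103 0.696
outer loop
vertex -2.43 0.681 0.678
vertex -2.709 1.233 0.881
vertex -3.628 -0.027 2.005
endloop
endfacet
facet normal 0.270 0.449 -0.852
outer loop
vertex -2.709 1.233 0.881
vertex -3.152 0.767 0.495
vertex -3.322 1.434 0.793
endloop
endfacet
facet normal 0.093 0.624 0.776
outer loop
vertex -2.709 1.233 0.881
vertex -3.322 1.434 0.793
vertex -3.628 -0.027 2.005
endloop
endfacet
facet normal 0.269 0.449 -0.852
outer loop
vertex -3.322 1.434 0.793
vertex -3.152 0.767 0.495
vertex -3.807 1.132 0.481
endloop
endfacet
facet normal -0.666 0.554 0.499
outer loop
vertex -3.322 1.434 0.793
vertex -3.807 1.132 0.481
vertex -3.628 -0.027 2.005
endloop
endfacet
facet normal 0.268 0.448 -0.853
outer loop
vertex -3.807 1.132 0.481
vertex -3.152 0.767 0.495
vertex -3.799 0.555 0.18
endloop
endfacet
facet normal -0.996 -0.054 0.076
outer loop
vertex -3.807 1.132 0.481
vertex -3.799 0.555 0.18
vertex -3.628 -0.027 2.005
endloop
endfacet
facet normal 0.269 0.448 -0.853
outer loop
vertex -3.799 0.555 0.18
vertex -3.152 0.767 0.495
vertex -3.304 0.138 0.117
endloop
endfacet
facet normal -0.647 -0.742 -0.176
outer loop
vertex -3.799 0.555 0.18
vertex -3.304 0.138 0.117
vertex -3.628 -0.027 2.005
endloop
endfacet
facet normal 0.269 0.447 -0.853
outer loop
vertex -3.304 0.138 0.117
vertex -3.152 0.767 0.495
vertex -2.695 0.193 0.338
endloop
endfacet
facet normal 0.114 -0.991 -0.067
outer loop
vertex -3.304 0.138 0.117
vertex -2.695 0.193 0.338
vertex -3.628 -0.027 2.005
endloop
endfacet
facet normal 0.269 0.448 -0.853
outer loop
vertex -2.695 0.193 0.338
vertex -3.152 0.767 0.495
vertex -2.43 0.681 0.678
endloop
endfacet
facet normal 0.720 -0.615 0.322
outer loop
vertex -2.695 0.193 0.338
vertex -2.43 0.681 0.678
vertex -3.628 -0.027 2.005
endloop
endfacet

endsolid


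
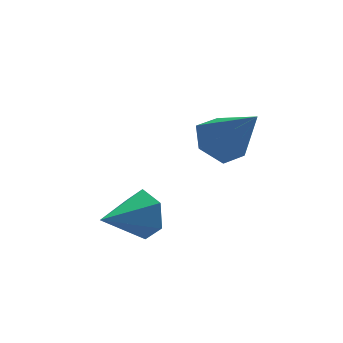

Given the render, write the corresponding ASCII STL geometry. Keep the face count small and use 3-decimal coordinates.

solid 
facet normal -0.454 0.424 -0.783
outer loop
vertex 1.871 0.133 -1.965
vertex 1.189 0.4 -1.425
vertex 1.91 0.942 -1.55
endloop
endfacet
facet normal 0.994 0.008 -0.110
outer loop
vertex 1.871 0.133 -1.965
vertex 1.91 0.942 -1.55
vertex 2.111 -0.46 0.165
endloop
endfacet
facet normal -0.454 0.424 -0.783
outer loop
vertex 1.91 0.942 -1.55
vertex 1.189 0.4 -1.425
vertex 1.228 1.209 -1.01
endloop
endfacet
facet normal 0.613 0.645 0.456
outer loop
vertex 1.91 0.942 -1.55
vertex 1.228 1.209 -1.01
vertex 2.111 -0.46 0.165
endloop
endfacet
facet normal -0.453 0.424 -0.784
outer loop
vertex 1.228 1.209 -1.01
vertex 1.189 0.4 -1.425
vertex 0.507 0.668 -0.886
endloop
endfacet
facet normal -0.216 0.483 0.849
outer loop
vertex 1.228 1.209 -1.01
vertex 0.507 0.668 -0.886
vertex 2.111 -0.46 0.165
endloop
endfacet
facet normal -0.453 0.424 -0.784
outer loop
vertex 0.507 0.668 -0.886
vertex 1.189 0.4 -1.425
vertex 0.468 -0.141 -1.301
endloop
endfacet
facet normal -0.665 -0.315 0.677
outer loop
vertex 0.507 0.668 -0.886
vertex 0.468 -0.141 -1.301
vertex 2.111 -0.46 0.165
endloop
endfacet
facet normal -0.454 0.425 -0.783
outer loop
vertex 0.468 -0.141 -1.301
vertex 1.189 0.4 -1.425
vertex 1.15 -0.408 -1.841
endloop
endfacet
facet normal -0.284 -0.952 0.112
outer loop
vertex 0.468 -0.141 -1.301
vertex 1.15 -0.408 -1.841
vertex 2.111 -0.46 0.165
endloop
endfacet
facet normal -0.454 0.425 -0.783
outer loop
vertex 1.15 -0.408 -1.841
vertex 1.189 0.4 -1.425
vertex 1.871 0.133 -1.965
endloop
endfacet
facet normal 0.545 -0.790 -0.281
outer loop
vertex 1.15 -0.408 -1.841
vertex 1.871 0.133 -1.965
vertex 2.111 -0.46 0.165
endloop
endfacet
facet normal 0.825 0.470 -0.313
outer loop
vertex -0.953 -2.399 -1.8
vertex -1.384 -2.096 -2.48
vertex -1.363 -1.645 -1.748
endloop
endfacet
facet normal -0.075 -0.109 0.991
outer loop
vertex -0.953 -2.399 -1.8
vertex -1.363 -1.645 -1.748
vertex -2.696 -2.844 -1.98
endloop
endfacet
facet normal 0.824 0.471 -0.314
outer loop
vertex -1.363 -1.645 -1.748
vertex -1.384 -2.096 -2.48
vertex -1.795 -1.342 -2.427
endloop
endfacet
facet normal -0.586 0.533 0.611
outer loop
vertex -1.363 -1.645 -1.748
vertex -1.795 -1.342 -2.427
vertex -2.696 -2.844 -1.98
endloop
endfacet
facet normal 0.824 0.471 -0.314
outer loop
vertex -1.795 -1.342 -2.427
vertex -1.384 -2.096 -2.48
vertex -1.816 -1.793 -3.159
endloop
endfacet
facet normal -0.862 0.443 -0.248
outer loop
vertex -1.795 -1.342 -2.427
vertex -1.816 -1.793 -3.159
vertex -2.696 -2.844 -1.98
endloop
endfacet
facet normal 0.825 0.470 -0.315
outer loop
vertex -1.816 -1.793 -3.159
vertex -1.384 -2.096 -2.48
vertex -1.406 -2.547 -3.211
endloop
endfacet
facet normal -0.625 -0.290 -0.725
outer loop
vertex -1.816 -1.793 -3.159
vertex -1.406 -2.547 -3.211
vertex -2.696 -2.844 -1.98
endloop
endfacet
facet normal 0.825 0.470 -0.315
outer loop
vertex -1.406 -2.547 -3.211
vertex -1.384 -2.096 -2.48
vertex -0.974 -2.85 -2.532
endloop
endfacet
facet normal -0.113 -0.932 -0.344
outer loop
vertex -1.406 -2.547 -3.211
vertex -0.974 -2.85 -2.532
vertex -2.696 -2.844 -1.98
endloop
endfacet
facet normal 0.825 0.470 -0.313
outer loop
vertex -0.974 -2.85 -2.532
vertex -1.384 -2.096 -2.48
vertex -0.953 -2.399 -1.8
endloop
endfacet
facet normal 0.162 -0.842 0.514
outer loop
vertex -0.974 -2.85 -2.532
vertex -0.953 -2.399 -1.8
vertex -2.696 -2.844 -1.98
endloop
endfacet

endsolid


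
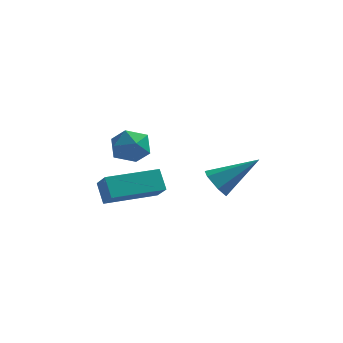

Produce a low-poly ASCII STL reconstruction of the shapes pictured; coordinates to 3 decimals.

solid 
facet normal -0.372 0.533 0.760
outer loop
vertex -3.785 -0.407 -2.01
vertex -2.127 0.764 -2.019
vertex -4.243 0.237 -2.686
endloop
endfacet
facet normal -0.817 -0.577 0.004
outer loop
vertex -3.893 -0.264 -3.401
vertex -3.785 -0.407 -2.01
vertex -4.243 0.237 -2.686
endloop
endfacet
facet normal -0.372 0.534 0.759
outer loop
vertex -4.243 0.237 -2.686
vertex -2.127 0.764 -2.019
vertex -2.585 1.408 -2.696
endloop
endfacet
facet normal -0.441 0.619 -0.650
outer loop
vertex -2.585 1.408 -2.696
vertex -3.893 -0.264 -3.401
vertex -4.243 0.237 -2.686
endloop
endfacet
facet normal 0.441 -0.619 0.650
outer loop
vertex -3.785 -0.407 -2.01
vertex -1.777 0.263 -2.734
vertex -2.127 0.764 -2.019
endloop
endfacet
facet normal -0.817 -0.577 0.004
outer loop
vertex -3.435 -0.908 -2.724
vertex -3.785 -0.407 -2.01
vertex -3.893 -0.264 -3.401
endloop
endfacet
facet normal 0.441 -0.619 0.650
outer loop
vertex -3.435 -0.908 -2.724
vertex -1.777 0.263 -2.734
vertex -3.785 -0.407 -2.01
endloop
endfacet
facet normal 0.817 0.577 -0.004
outer loop
vertex -2.127 0.764 -2.019
vertex -1.777 0.263 -2.734
vertex -2.585 1.408 -2.696
endloop
endfacet
facet normal -0.441 0.619 -0.650
outer loop
vertex -2.235 0.907 -3.41
vertex -3.893 -0.264 -3.401
vertex -2.585 1.408 -2.696
endloop
endfacet
facet normal 0.817 0.577 -0.004
outer loop
vertex -2.585 1.408 -2.696
vertex -1.777 0.263 -2.734
vertex -2.235 0.907 -3.41
endloop
endfacet
facet normal 0.373 -0.533 -0.759
outer loop
vertex -2.235 0.907 -3.41
vertex -3.435 -0.908 -2.724
vertex -3.893 -0.264 -3.401
endloop
endfacet
facet normal 0.372 -0.533 -0.760
outer loop
vertex -1.777 0.263 -2.734
vertex -3.435 -0.908 -2.724
vertex -2.235 0.907 -3.41
endloop
endfacet
facet normal -0.764 -0.321 -0.559
outer loop
vertex 0.32 -0.212 -2.319
vertex 0.098 -0.56 -1.816
vertex -0.099 0.054 -1.899
endloop
endfacet
facet normal 0.248 0.911 -0.330
outer loop
vertex 0.32 -0.212 -2.319
vertex -0.099 0.054 -1.899
vertex 1.482 0.02 -0.804
endloop
endfacet
facet normal -0.764 -0.321 -0.559
outer loop
vertex -0.099 0.054 -1.899
vertex 0.098 -0.56 -1.816
vertex -0.321 -0.294 -1.396
endloop
endfacet
facet normal -0.295 0.842 0.452
outer loop
vertex -0.099 0.054 -1.899
vertex -0.321 -0.294 -1.396
vertex 1.482 0.02 -0.804
endloop
endfacet
facet normal -0.764 -0.320 -0.560
outer loop
vertex -0.321 -0.294 -1.396
vertex 0.098 -0.56 -1.816
vertex -0.124 -0.908 -1.314
endloop
endfacet
facet normal -0.316 0.025 0.948
outer loop
vertex -0.321 -0.294 -1.396
vertex -0.124 -0.908 -1.314
vertex 1.482 0.02 -0.804
endloop
endfacet
facet normal -0.764 -0.320 -0.560
outer loop
vertex -0.124 -0.908 -1.314
vertex 0.098 -0.56 -1.816
vertex 0.295 -1.174 -1.734
endloop
endfacet
facet normal 0.206 -0.721 0.662
outer loop
vertex -0.124 -0.908 -1.314
vertex 0.295 -1.174 -1.734
vertex 1.482 0.02 -0.804
endloop
endfacet
facet normal -0.764 -0.320 -0.560
outer loop
vertex 0.295 -1.174 -1.734
vertex 0.098 -0.56 -1.816
vertex 0.517 -0.826 -2.236
endloop
endfacet
facet normal 0.749 -0.651 -0.120
outer loop
vertex 0.295 -1.174 -1.734
vertex 0.517 -0.826 -2.236
vertex 1.482 0.02 -0.804
endloop
endfacet
facet normal -0.764 -0.321 -0.559
outer loop
vertex 0.517 -0.826 -2.236
vertex 0.098 -0.56 -1.816
vertex 0.32 -0.212 -2.319
endloop
endfacet
facet normal 0.770 0.164 -0.616
outer loop
vertex 0.517 -0.826 -2.236
vertex 0.32 -0.212 -2.319
vertex 1.482 0.02 -0.804
endloop
endfacet
facet normal -0.549 0.466 0.694
outer loop
vertex -2.892 -0.048 0.099
vertex -3.505 -0.535 -0.059
vertex -2.969 -0.735 0.499
endloop
endfacet
facet normal 0.145 0.486 0.862
outer loop
vertex -2.892 -0.048 0.099
vertex -2.969 -0.735 0.499
vertex -2.249 -0.499 0.245
endloop
endfacet
facet normal 0.491 0.806 0.330
outer loop
vertex -2.892 -0.048 0.099
vertex -2.249 -0.499 0.245
vertex -2.339 -0.152 -0.469
endloop
endfacet
facet normal 0.012 0.986 -0.169
outer loop
vertex -2.892 -0.048 0.099
vertex -2.339 -0.152 -0.469
vertex -3.116 -0.175 -0.657
endloop
endfacet
facet normal -0.630 0.775 0.057
outer loop
vertex -2.892 -0.048 0.099
vertex -3.116 -0.175 -0.657
vertex -3.505 -0.535 -0.059
endloop
endfacet
facet normal 0.381 -0.187 0.905
outer loop
vertex -2.249 -0.499 0.245
vertex -2.969 -0.735 0.499
vertex -2.464 -1.265 0.177
endloop
endfacet
facet normal -0.742 -0.220 0.634
outer loop
vertex -2.969 -0.735 0.499
vertex -3.505 -0.535 -0.059
vertex -3.241 -1.288 -0.011
endloop
endfacet
facet normal -0.873 0.280 -0.399
outer loop
vertex -3.505 -0.535 -0.059
vertex -3.116 -0.175 -0.657
vertex -3.331 -0.941 -0.725
endloop
endfacet
facet normal 0.166 0.623 -0.764
outer loop
vertex -3.116 -0.175 -0.657
vertex -2.339 -0.152 -0.469
vertex -2.611 -0.705 -0.979
endloop
endfacet
facet normal 0.942 0.333 0.043
outer loop
vertex -2.339 -0.152 -0.469
vertex -2.249 -0.499 0.245
vertex -2.075 -0.905 -0.421
endloop
endfacet
facet normal -0.012 -0.986 0.169
outer loop
vertex -2.688 -1.392 -0.579
vertex -2.464 -1.265 0.177
vertex -3.241 -1.288 -0.011
endloop
endfacet
facet normal -0.491 -0.806 -0.330
outer loop
vertex -2.688 -1.392 -0.579
vertex -3.241 -1.288 -0.011
vertex -3.331 -0.941 -0.725
endloop
endfacet
facet normal -0.145 -0.486 -0.862
outer loop
vertex -2.688 -1.392 -0.579
vertex -3.331 -0.941 -0.725
vertex -2.611 -0.705 -0.979
endloop
endfacet
facet normal 0.549 -0.466 -0.694
outer loop
vertex -2.688 -1.392 -0.579
vertex -2.611 -0.705 -0.979
vertex -2.075 -0.905 -0.421
endloop
endfacet
facet normal 0.630 -0.775 -0.057
outer loop
vertex -2.688 -1.392 -0.579
vertex -2.075 -0.905 -0.421
vertex -2.464 -1.265 0.177
endloop
endfacet
facet normal -0.166 -0.623 0.764
outer loop
vertex -3.241 -1.288 -0.011
vertex -2.464 -1.265 0.177
vertex -2.969 -0.735 0.499
endloop
endfacet
facet normal -0.942 -0.333 -0.043
outer loop
vertex -3.331 -0.941 -0.725
vertex -3.241 -1.288 -0.011
vertex -3.505 -0.535 -0.059
endloop
endfacet
facet normal -0.381 0.187 -0.905
outer loop
vertex -2.611 -0.705 -0.979
vertex -3.331 -0.941 -0.725
vertex -3.116 -0.175 -0.657
endloop
endfacet
facet normal 0.742 0.220 -0.634
outer loop
vertex -2.075 -0.905 -0.421
vertex -2.611 -0.705 -0.979
vertex -2.339 -0.152 -0.469
endloop
endfacet
facet normal 0.873 -0.280 0.399
outer loop
vertex -2.464 -1.265 0.177
vertex -2.075 -0.905 -0.421
vertex -2.249 -0.499 0.245
endloop
endfacet

endsolid
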